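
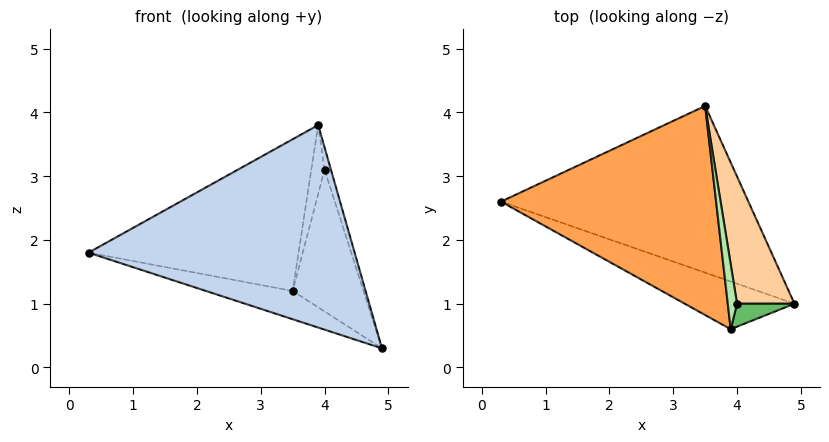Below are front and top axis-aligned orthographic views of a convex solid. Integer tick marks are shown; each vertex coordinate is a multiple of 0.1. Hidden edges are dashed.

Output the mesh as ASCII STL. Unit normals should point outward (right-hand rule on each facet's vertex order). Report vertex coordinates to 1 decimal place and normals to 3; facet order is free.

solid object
 facet normal -0.255 0.162 -0.953
  outer loop
   vertex 3.5 4.1 1.2
   vertex 4.9 1.0 0.3
   vertex 0.3 2.6 1.8
  endloop
 endfacet
 facet normal -0.382 -0.900 -0.212
  outer loop
   vertex 3.9 0.6 3.8
   vertex 0.3 2.6 1.8
   vertex 4.9 1.0 0.3
  endloop
 endfacet
 facet normal -0.123 0.583 0.803
  outer loop
   vertex 3.9 0.6 3.8
   vertex 3.5 4.1 1.2
   vertex 0.3 2.6 1.8
  endloop
 endfacet
 facet normal 0.901 0.323 0.290
  outer loop
   vertex 4.0 1.0 3.1
   vertex 4.9 1.0 0.3
   vertex 3.5 4.1 1.2
  endloop
 endfacet
 facet normal 0.913 0.285 0.293
  outer loop
   vertex 4.0 1.0 3.1
   vertex 3.9 0.6 3.8
   vertex 4.9 1.0 0.3
  endloop
 endfacet
 facet normal 0.885 0.339 0.320
  outer loop
   vertex 4.0 1.0 3.1
   vertex 3.5 4.1 1.2
   vertex 3.9 0.6 3.8
  endloop
 endfacet
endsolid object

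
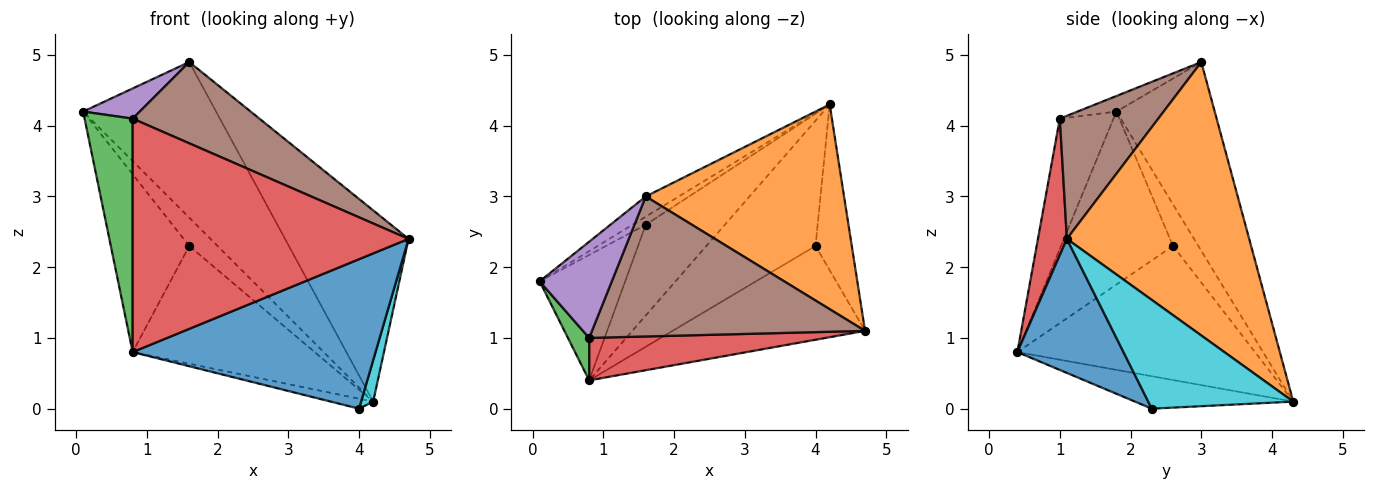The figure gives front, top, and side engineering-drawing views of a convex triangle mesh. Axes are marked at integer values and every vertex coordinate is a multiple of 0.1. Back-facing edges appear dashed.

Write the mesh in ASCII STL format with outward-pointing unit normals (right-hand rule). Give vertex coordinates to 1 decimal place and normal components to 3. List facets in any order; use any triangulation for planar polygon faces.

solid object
 facet normal -0.591 0.800 -0.104
  outer loop
   vertex 1.6 3.0 4.9
   vertex 4.2 4.3 0.1
   vertex 0.1 1.8 4.2
  endloop
 endfacet
 facet normal 0.710 0.481 0.515
  outer loop
   vertex 1.6 3.0 4.9
   vertex 4.7 1.1 2.4
   vertex 4.2 4.3 0.1
  endloop
 endfacet
 facet normal -0.740 -0.662 0.120
  outer loop
   vertex 0.8 1.0 4.1
   vertex 0.1 1.8 4.2
   vertex 0.8 0.4 0.8
  endloop
 endfacet
 facet normal 0.103 -0.979 0.178
  outer loop
   vertex 0.8 1.0 4.1
   vertex 0.8 0.4 0.8
   vertex 4.7 1.1 2.4
  endloop
 endfacet
 facet normal -0.202 -0.293 0.935
  outer loop
   vertex 0.8 1.0 4.1
   vertex 1.6 3.0 4.9
   vertex 0.1 1.8 4.2
  endloop
 endfacet
 facet normal 0.363 -0.468 0.806
  outer loop
   vertex 0.8 1.0 4.1
   vertex 4.7 1.1 2.4
   vertex 1.6 3.0 4.9
  endloop
 endfacet
 facet normal -0.653 0.728 -0.209
  outer loop
   vertex 1.6 2.6 2.3
   vertex 0.1 1.8 4.2
   vertex 4.2 4.3 0.1
  endloop
 endfacet
 facet normal -0.759 0.532 -0.375
  outer loop
   vertex 1.6 2.6 2.3
   vertex 0.8 0.4 0.8
   vertex 0.1 1.8 4.2
  endloop
 endfacet
 facet normal -0.719 0.551 -0.424
  outer loop
   vertex 1.6 2.6 2.3
   vertex 4.2 4.3 0.1
   vertex 0.8 0.4 0.8
  endloop
 endfacet
 facet normal 0.946 -0.079 -0.315
  outer loop
   vertex 4.0 2.3 0.0
   vertex 4.2 4.3 0.1
   vertex 4.7 1.1 2.4
  endloop
 endfacet
 facet normal 0.347 -0.794 -0.498
  outer loop
   vertex 4.0 2.3 0.0
   vertex 4.7 1.1 2.4
   vertex 0.8 0.4 0.8
  endloop
 endfacet
 facet normal -0.284 0.076 -0.956
  outer loop
   vertex 4.0 2.3 0.0
   vertex 0.8 0.4 0.8
   vertex 4.2 4.3 0.1
  endloop
 endfacet
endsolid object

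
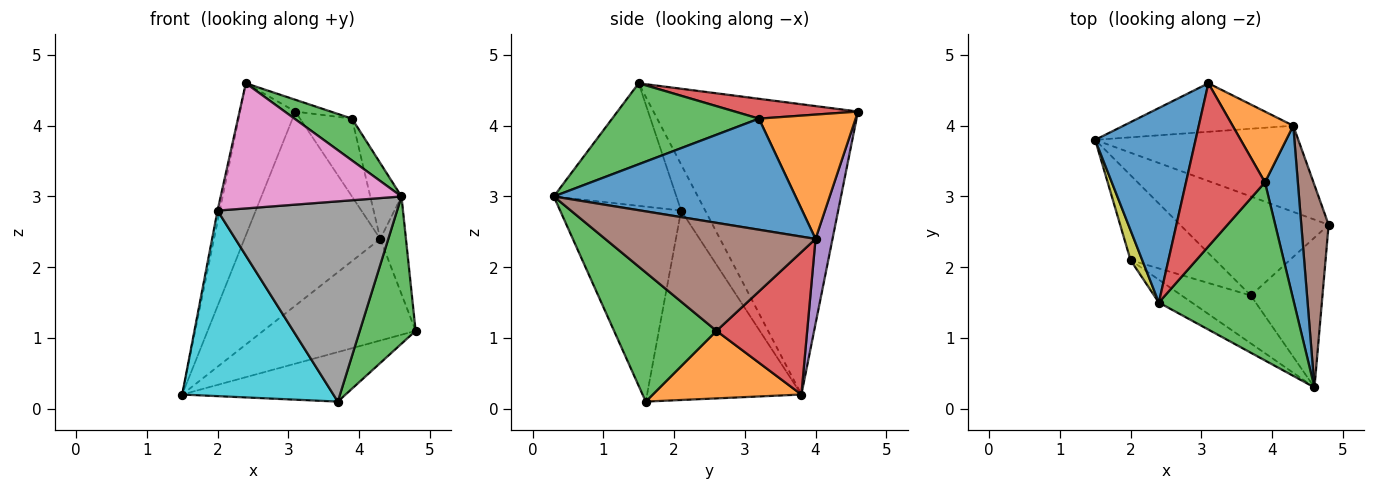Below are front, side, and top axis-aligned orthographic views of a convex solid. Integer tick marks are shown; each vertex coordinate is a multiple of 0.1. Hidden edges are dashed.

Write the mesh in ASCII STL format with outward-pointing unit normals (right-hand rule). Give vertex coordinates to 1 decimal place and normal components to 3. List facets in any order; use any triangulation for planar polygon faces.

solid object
 facet normal -0.916 0.248 0.317
  outer loop
   vertex 2.4 1.5 4.6
   vertex 3.1 4.6 4.2
   vertex 1.5 3.8 0.2
  endloop
 endfacet
 facet normal 0.377 0.414 -0.829
  outer loop
   vertex 3.7 1.6 0.1
   vertex 1.5 3.8 0.2
   vertex 4.8 2.6 1.1
  endloop
 endfacet
 facet normal 0.789 -0.430 -0.438
  outer loop
   vertex 3.7 1.6 0.1
   vertex 4.8 2.6 1.1
   vertex 4.6 0.3 3.0
  endloop
 endfacet
 facet normal 0.413 0.695 -0.589
  outer loop
   vertex 4.3 4.0 2.4
   vertex 4.8 2.6 1.1
   vertex 1.5 3.8 0.2
  endloop
 endfacet
 facet normal 0.120 0.963 -0.241
  outer loop
   vertex 4.3 4.0 2.4
   vertex 1.5 3.8 0.2
   vertex 3.1 4.6 4.2
  endloop
 endfacet
 facet normal 0.963 0.118 0.244
  outer loop
   vertex 4.3 4.0 2.4
   vertex 4.6 0.3 3.0
   vertex 4.8 2.6 1.1
  endloop
 endfacet
 facet normal -0.555 -0.818 -0.149
  outer loop
   vertex 2.0 2.1 2.8
   vertex 4.6 0.3 3.0
   vertex 2.4 1.5 4.6
  endloop
 endfacet
 facet normal -0.548 -0.813 -0.195
  outer loop
   vertex 2.0 2.1 2.8
   vertex 3.7 1.6 0.1
   vertex 4.6 0.3 3.0
  endloop
 endfacet
 facet normal -0.965 0.090 0.245
  outer loop
   vertex 2.0 2.1 2.8
   vertex 2.4 1.5 4.6
   vertex 1.5 3.8 0.2
  endloop
 endfacet
 facet normal -0.680 -0.666 -0.305
  outer loop
   vertex 2.0 2.1 2.8
   vertex 1.5 3.8 0.2
   vertex 3.7 1.6 0.1
  endloop
 endfacet
 facet normal 0.952 0.123 0.282
  outer loop
   vertex 3.9 3.2 4.1
   vertex 4.6 0.3 3.0
   vertex 4.3 4.0 2.4
  endloop
 endfacet
 facet normal 0.810 0.434 0.395
  outer loop
   vertex 3.9 3.2 4.1
   vertex 4.3 4.0 2.4
   vertex 3.1 4.6 4.2
  endloop
 endfacet
 facet normal 0.504 -0.197 0.841
  outer loop
   vertex 3.9 3.2 4.1
   vertex 2.4 1.5 4.6
   vertex 4.6 0.3 3.0
  endloop
 endfacet
 facet normal 0.243 0.070 0.967
  outer loop
   vertex 3.9 3.2 4.1
   vertex 3.1 4.6 4.2
   vertex 2.4 1.5 4.6
  endloop
 endfacet
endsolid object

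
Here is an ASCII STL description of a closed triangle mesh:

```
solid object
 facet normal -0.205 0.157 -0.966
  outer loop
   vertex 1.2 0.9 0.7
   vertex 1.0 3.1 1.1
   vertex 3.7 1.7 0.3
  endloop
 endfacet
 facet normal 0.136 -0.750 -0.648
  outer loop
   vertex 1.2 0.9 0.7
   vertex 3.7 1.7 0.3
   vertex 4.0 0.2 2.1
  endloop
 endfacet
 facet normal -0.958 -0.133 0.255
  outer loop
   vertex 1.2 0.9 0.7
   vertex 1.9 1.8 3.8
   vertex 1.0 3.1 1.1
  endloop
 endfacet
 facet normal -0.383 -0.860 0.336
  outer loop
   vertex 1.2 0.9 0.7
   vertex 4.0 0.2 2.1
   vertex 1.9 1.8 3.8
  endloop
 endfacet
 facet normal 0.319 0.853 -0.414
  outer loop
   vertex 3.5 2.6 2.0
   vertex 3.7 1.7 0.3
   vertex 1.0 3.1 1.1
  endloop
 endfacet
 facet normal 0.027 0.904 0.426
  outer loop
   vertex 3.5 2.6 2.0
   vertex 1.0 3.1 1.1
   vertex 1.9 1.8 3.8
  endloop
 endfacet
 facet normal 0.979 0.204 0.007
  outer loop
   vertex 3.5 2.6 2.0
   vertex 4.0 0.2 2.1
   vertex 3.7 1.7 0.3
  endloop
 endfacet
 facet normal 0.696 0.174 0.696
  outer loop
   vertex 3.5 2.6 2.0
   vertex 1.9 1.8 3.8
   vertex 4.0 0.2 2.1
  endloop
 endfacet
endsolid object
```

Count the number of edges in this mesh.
12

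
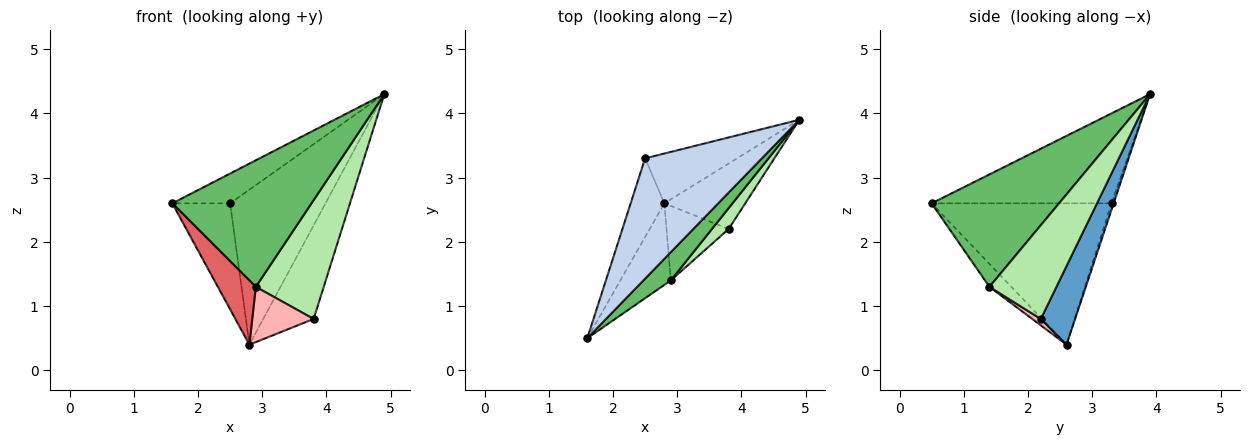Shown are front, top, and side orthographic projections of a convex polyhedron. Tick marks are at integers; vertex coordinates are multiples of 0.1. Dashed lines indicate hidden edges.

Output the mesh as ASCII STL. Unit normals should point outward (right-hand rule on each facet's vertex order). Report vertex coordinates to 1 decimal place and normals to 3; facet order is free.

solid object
 facet normal 0.487 0.716 -0.501
  outer loop
   vertex 3.8 2.2 0.8
   vertex 2.8 2.6 0.4
   vertex 4.9 3.9 4.3
  endloop
 endfacet
 facet normal -0.599 0.192 0.777
  outer loop
   vertex 2.5 3.3 2.6
   vertex 1.6 0.5 2.6
   vertex 4.9 3.9 4.3
  endloop
 endfacet
 facet normal -0.928 0.298 -0.222
  outer loop
   vertex 2.5 3.3 2.6
   vertex 2.8 2.6 0.4
   vertex 1.6 0.5 2.6
  endloop
 endfacet
 facet normal -0.021 0.952 -0.306
  outer loop
   vertex 2.5 3.3 2.6
   vertex 4.9 3.9 4.3
   vertex 2.8 2.6 0.4
  endloop
 endfacet
 facet normal 0.666 -0.728 0.162
  outer loop
   vertex 2.9 1.4 1.3
   vertex 4.9 3.9 4.3
   vertex 1.6 0.5 2.6
  endloop
 endfacet
 facet normal 0.697 -0.706 0.124
  outer loop
   vertex 2.9 1.4 1.3
   vertex 3.8 2.2 0.8
   vertex 4.9 3.9 4.3
  endloop
 endfacet
 facet normal -0.336 -0.583 -0.740
  outer loop
   vertex 2.9 1.4 1.3
   vertex 1.6 0.5 2.6
   vertex 2.8 2.6 0.4
  endloop
 endfacet
 facet normal 0.083 -0.594 -0.801
  outer loop
   vertex 2.9 1.4 1.3
   vertex 2.8 2.6 0.4
   vertex 3.8 2.2 0.8
  endloop
 endfacet
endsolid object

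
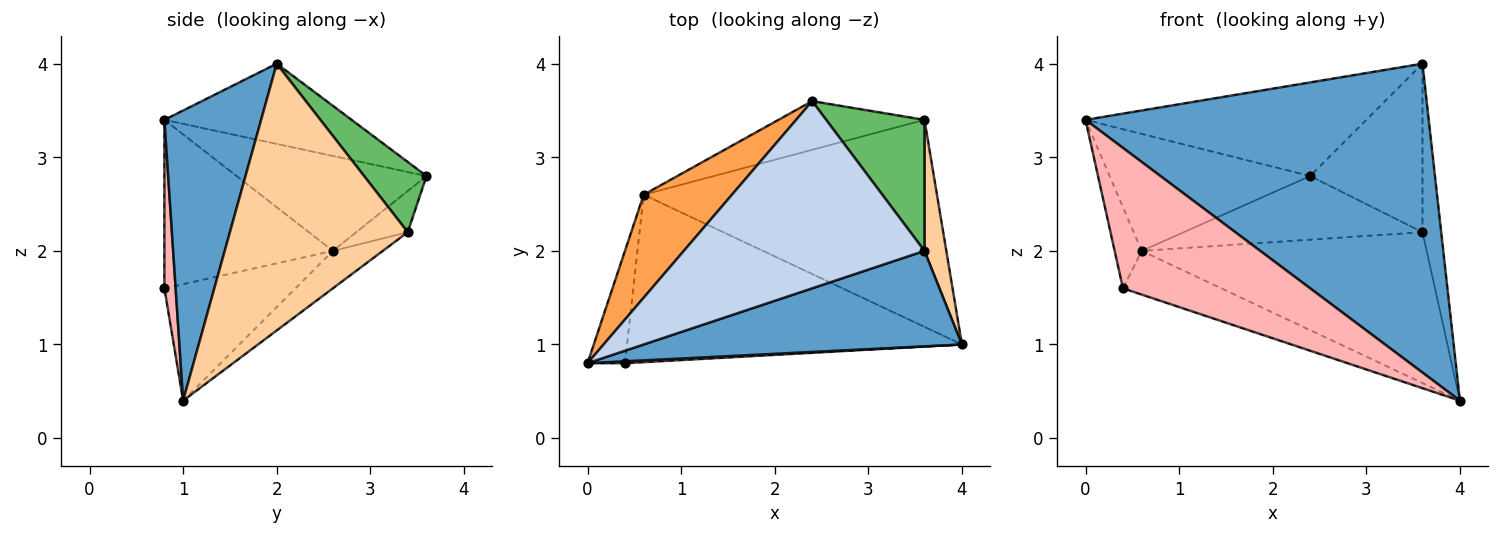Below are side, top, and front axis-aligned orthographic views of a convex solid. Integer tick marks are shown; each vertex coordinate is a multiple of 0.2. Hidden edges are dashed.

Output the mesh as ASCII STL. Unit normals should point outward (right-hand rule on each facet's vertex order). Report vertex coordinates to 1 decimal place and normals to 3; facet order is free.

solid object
 facet normal 0.260 -0.923 0.285
  outer loop
   vertex 3.6 2.0 4.0
   vertex 0.0 0.8 3.4
   vertex 4.0 1.0 0.4
  endloop
 endfacet
 facet normal -0.286 0.429 0.857
  outer loop
   vertex 3.6 2.0 4.0
   vertex 2.4 3.6 2.8
   vertex 0.0 0.8 3.4
  endloop
 endfacet
 facet normal -0.579 0.612 0.538
  outer loop
   vertex 0.6 2.6 2.0
   vertex 0.0 0.8 3.4
   vertex 2.4 3.6 2.8
  endloop
 endfacet
 facet normal 0.991 0.104 0.081
  outer loop
   vertex 3.6 3.4 2.2
   vertex 3.6 2.0 4.0
   vertex 4.0 1.0 0.4
  endloop
 endfacet
 facet normal 0.402 0.723 0.562
  outer loop
   vertex 3.6 3.4 2.2
   vertex 2.4 3.6 2.8
   vertex 3.6 2.0 4.0
  endloop
 endfacet
 facet normal -0.103 0.586 -0.804
  outer loop
   vertex 3.6 3.4 2.2
   vertex 4.0 1.0 0.4
   vertex 0.6 2.6 2.0
  endloop
 endfacet
 facet normal -0.169 0.783 -0.599
  outer loop
   vertex 3.6 3.4 2.2
   vertex 0.6 2.6 2.0
   vertex 2.4 3.6 2.8
  endloop
 endfacet
 facet normal 0.060 -0.998 0.013
  outer loop
   vertex 0.4 0.8 1.6
   vertex 4.0 1.0 0.4
   vertex 0.0 0.8 3.4
  endloop
 endfacet
 facet normal -0.964 0.155 -0.214
  outer loop
   vertex 0.4 0.8 1.6
   vertex 0.0 0.8 3.4
   vertex 0.6 2.6 2.0
  endloop
 endfacet
 facet normal -0.319 0.239 -0.917
  outer loop
   vertex 0.4 0.8 1.6
   vertex 0.6 2.6 2.0
   vertex 4.0 1.0 0.4
  endloop
 endfacet
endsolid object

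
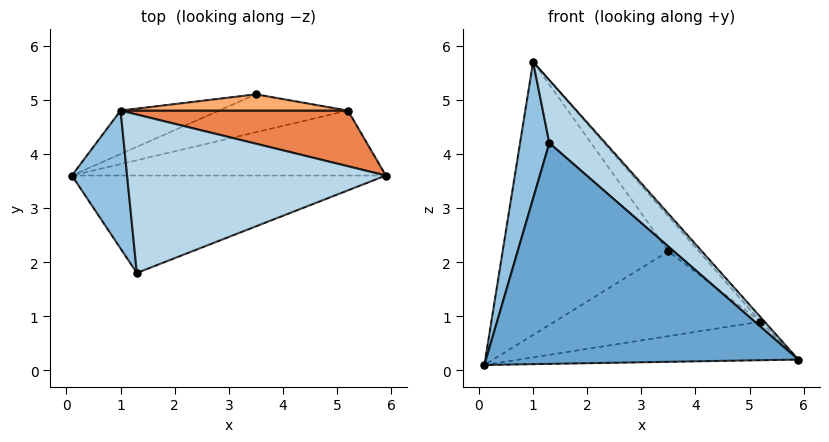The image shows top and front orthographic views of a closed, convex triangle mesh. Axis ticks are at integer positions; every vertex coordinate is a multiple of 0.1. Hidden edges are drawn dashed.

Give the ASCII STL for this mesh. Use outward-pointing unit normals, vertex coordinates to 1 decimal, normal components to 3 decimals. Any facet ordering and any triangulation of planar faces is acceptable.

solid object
 facet normal 0.007 -0.915 -0.404
  outer loop
   vertex 1.3 1.8 4.2
   vertex 0.1 3.6 0.1
   vertex 5.9 3.6 0.2
  endloop
 endfacet
 facet normal -0.961 -0.194 0.196
  outer loop
   vertex 1.0 4.8 5.7
   vertex 0.1 3.6 0.1
   vertex 1.3 1.8 4.2
  endloop
 endfacet
 facet normal 0.690 -0.267 0.673
  outer loop
   vertex 1.0 4.8 5.7
   vertex 1.3 1.8 4.2
   vertex 5.9 3.6 0.2
  endloop
 endfacet
 facet normal -0.321 0.935 -0.149
  outer loop
   vertex 3.5 5.1 2.2
   vertex 0.1 3.6 0.1
   vertex 1.0 4.8 5.7
  endloop
 endfacet
 facet normal 0.751 0.055 0.658
  outer loop
   vertex 5.2 4.8 0.9
   vertex 1.0 4.8 5.7
   vertex 5.9 3.6 0.2
  endloop
 endfacet
 facet normal 0.435 0.816 0.381
  outer loop
   vertex 5.2 4.8 0.9
   vertex 3.5 5.1 2.2
   vertex 1.0 4.8 5.7
  endloop
 endfacet
 facet normal 0.015 0.510 -0.860
  outer loop
   vertex 5.2 4.8 0.9
   vertex 5.9 3.6 0.2
   vertex 0.1 3.6 0.1
  endloop
 endfacet
 facet normal -0.149 0.903 -0.403
  outer loop
   vertex 5.2 4.8 0.9
   vertex 0.1 3.6 0.1
   vertex 3.5 5.1 2.2
  endloop
 endfacet
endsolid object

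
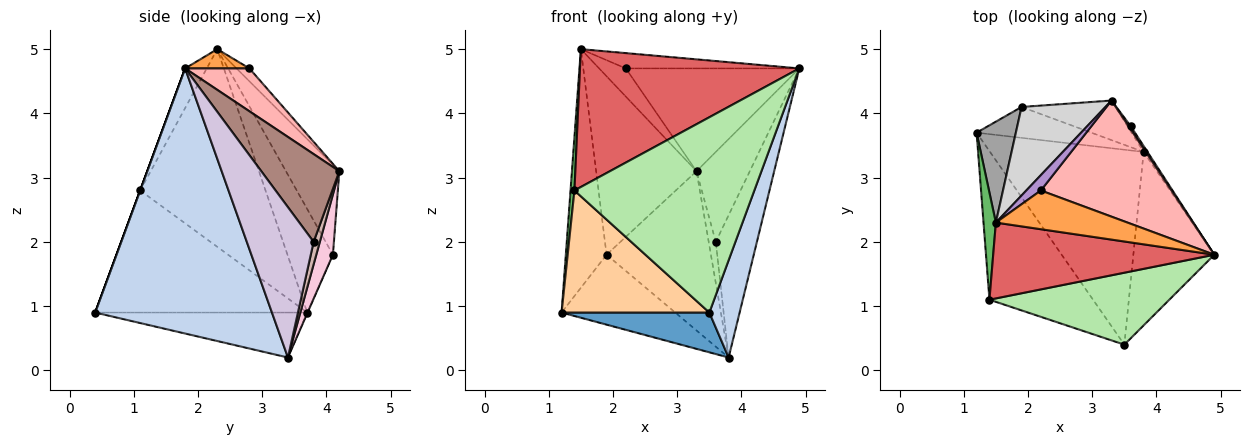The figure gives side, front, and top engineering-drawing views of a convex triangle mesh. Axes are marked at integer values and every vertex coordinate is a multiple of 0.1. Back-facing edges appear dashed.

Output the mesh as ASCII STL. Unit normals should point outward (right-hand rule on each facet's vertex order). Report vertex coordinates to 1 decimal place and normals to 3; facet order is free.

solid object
 facet normal -0.276 -0.192 -0.942
  outer loop
   vertex 3.8 3.4 0.2
   vertex 3.5 0.4 0.9
   vertex 1.2 3.7 0.9
  endloop
 endfacet
 facet normal 0.944 -0.162 -0.288
  outer loop
   vertex 3.8 3.4 0.2
   vertex 4.9 1.8 4.7
   vertex 3.5 0.4 0.9
  endloop
 endfacet
 facet normal 0.135 0.364 0.922
  outer loop
   vertex 2.2 2.8 4.7
   vertex 1.5 2.3 5.0
   vertex 4.9 1.8 4.7
  endloop
 endfacet
 facet normal -0.673 -0.469 -0.571
  outer loop
   vertex 1.4 1.1 2.8
   vertex 1.2 3.7 0.9
   vertex 3.5 0.4 0.9
  endloop
 endfacet
 facet normal -0.998 -0.031 0.062
  outer loop
   vertex 1.4 1.1 2.8
   vertex 1.5 2.3 5.0
   vertex 1.2 3.7 0.9
  endloop
 endfacet
 facet normal 0.000 -0.938 0.346
  outer loop
   vertex 1.4 1.1 2.8
   vertex 3.5 0.4 0.9
   vertex 4.9 1.8 4.7
  endloop
 endfacet
 facet normal -0.086 -0.873 0.480
  outer loop
   vertex 1.4 1.1 2.8
   vertex 4.9 1.8 4.7
   vertex 1.5 2.3 5.0
  endloop
 endfacet
 facet normal 0.238 0.644 0.727
  outer loop
   vertex 3.3 4.2 3.1
   vertex 2.2 2.8 4.7
   vertex 4.9 1.8 4.7
  endloop
 endfacet
 facet normal -0.389 0.809 0.440
  outer loop
   vertex 3.3 4.2 3.1
   vertex 1.5 2.3 5.0
   vertex 2.2 2.8 4.7
  endloop
 endfacet
 facet normal 0.851 0.524 -0.022
  outer loop
   vertex 3.6 3.8 2.0
   vertex 4.9 1.8 4.7
   vertex 3.8 3.4 0.2
  endloop
 endfacet
 facet normal 0.826 0.564 0.020
  outer loop
   vertex 3.6 3.8 2.0
   vertex 3.3 4.2 3.1
   vertex 4.9 1.8 4.7
  endloop
 endfacet
 facet normal 0.656 0.749 -0.094
  outer loop
   vertex 3.6 3.8 2.0
   vertex 3.8 3.4 0.2
   vertex 3.3 4.2 3.1
  endloop
 endfacet
 facet normal -0.003 0.915 -0.404
  outer loop
   vertex 1.9 4.1 1.8
   vertex 3.8 3.4 0.2
   vertex 1.2 3.7 0.9
  endloop
 endfacet
 facet normal 0.153 0.959 -0.238
  outer loop
   vertex 1.9 4.1 1.8
   vertex 3.3 4.2 3.1
   vertex 3.8 3.4 0.2
  endloop
 endfacet
 facet normal -0.717 0.642 0.272
  outer loop
   vertex 1.9 4.1 1.8
   vertex 1.2 3.7 0.9
   vertex 1.5 2.3 5.0
  endloop
 endfacet
 facet normal -0.430 0.809 0.401
  outer loop
   vertex 1.9 4.1 1.8
   vertex 1.5 2.3 5.0
   vertex 3.3 4.2 3.1
  endloop
 endfacet
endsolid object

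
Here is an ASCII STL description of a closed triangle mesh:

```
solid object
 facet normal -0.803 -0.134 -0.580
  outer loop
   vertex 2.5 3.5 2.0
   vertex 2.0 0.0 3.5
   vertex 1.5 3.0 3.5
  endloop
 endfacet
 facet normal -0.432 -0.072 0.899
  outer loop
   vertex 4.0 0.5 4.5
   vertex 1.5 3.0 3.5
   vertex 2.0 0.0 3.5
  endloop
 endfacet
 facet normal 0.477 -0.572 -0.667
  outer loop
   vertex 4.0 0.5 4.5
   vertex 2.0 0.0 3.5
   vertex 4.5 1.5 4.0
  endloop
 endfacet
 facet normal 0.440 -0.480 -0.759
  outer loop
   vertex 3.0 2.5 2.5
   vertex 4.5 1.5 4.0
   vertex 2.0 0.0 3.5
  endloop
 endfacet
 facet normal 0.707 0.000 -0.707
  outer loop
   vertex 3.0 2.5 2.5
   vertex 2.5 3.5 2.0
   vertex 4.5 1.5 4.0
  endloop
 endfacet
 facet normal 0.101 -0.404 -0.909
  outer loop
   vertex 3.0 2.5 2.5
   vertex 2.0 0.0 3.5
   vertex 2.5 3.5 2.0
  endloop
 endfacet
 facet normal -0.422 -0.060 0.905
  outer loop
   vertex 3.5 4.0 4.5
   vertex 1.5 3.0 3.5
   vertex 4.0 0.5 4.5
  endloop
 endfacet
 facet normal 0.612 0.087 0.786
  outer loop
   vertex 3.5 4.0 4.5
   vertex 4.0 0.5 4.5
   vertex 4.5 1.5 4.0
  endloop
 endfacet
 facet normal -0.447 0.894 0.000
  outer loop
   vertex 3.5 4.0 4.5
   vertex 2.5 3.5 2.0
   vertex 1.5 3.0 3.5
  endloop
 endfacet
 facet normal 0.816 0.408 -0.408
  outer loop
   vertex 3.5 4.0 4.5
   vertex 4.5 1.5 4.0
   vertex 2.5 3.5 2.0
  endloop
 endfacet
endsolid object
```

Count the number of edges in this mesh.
15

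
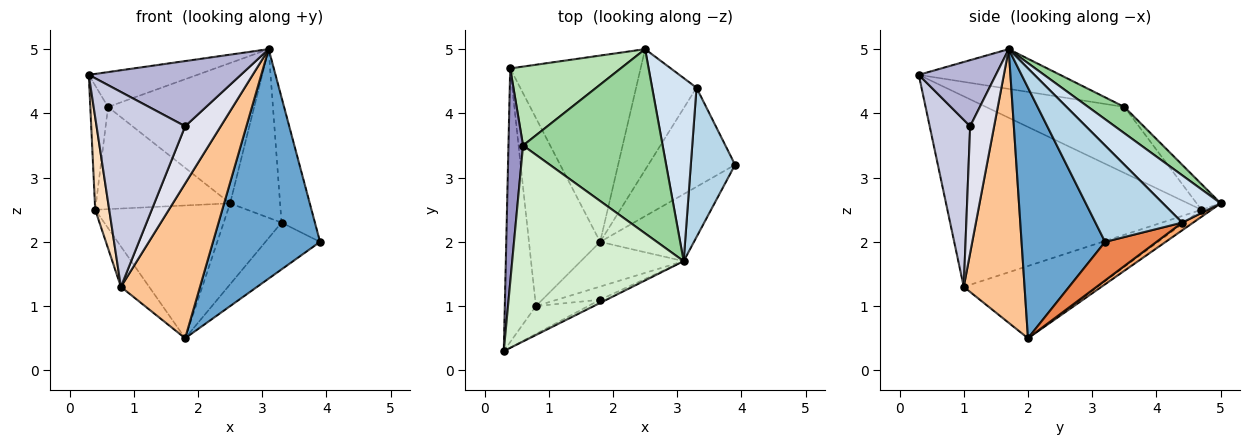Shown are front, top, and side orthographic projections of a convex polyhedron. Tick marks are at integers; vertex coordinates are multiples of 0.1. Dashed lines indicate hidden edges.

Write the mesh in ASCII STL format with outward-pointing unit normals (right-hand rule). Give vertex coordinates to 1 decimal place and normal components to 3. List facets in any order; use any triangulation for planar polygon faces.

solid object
 facet normal 0.599 -0.768 -0.224
  outer loop
   vertex 3.1 1.7 5.0
   vertex 1.8 2.0 0.5
   vertex 3.9 3.2 2.0
  endloop
 endfacet
 facet normal -0.044 0.580 -0.814
  outer loop
   vertex 0.4 4.7 2.5
   vertex 2.5 5.0 2.6
   vertex 1.8 2.0 0.5
  endloop
 endfacet
 facet normal 0.858 0.330 0.394
  outer loop
   vertex 3.3 4.4 2.3
   vertex 3.1 1.7 5.0
   vertex 3.9 3.2 2.0
  endloop
 endfacet
 facet normal 0.617 0.533 0.579
  outer loop
   vertex 3.3 4.4 2.3
   vertex 2.5 5.0 2.6
   vertex 3.1 1.7 5.0
  endloop
 endfacet
 facet normal 0.373 0.396 -0.839
  outer loop
   vertex 3.3 4.4 2.3
   vertex 3.9 3.2 2.0
   vertex 1.8 2.0 0.5
  endloop
 endfacet
 facet normal 0.105 0.554 -0.826
  outer loop
   vertex 3.3 4.4 2.3
   vertex 1.8 2.0 0.5
   vertex 2.5 5.0 2.6
  endloop
 endfacet
 facet normal 0.594 -0.773 -0.223
  outer loop
   vertex 0.8 1.0 1.3
   vertex 1.8 2.0 0.5
   vertex 3.1 1.7 5.0
  endloop
 endfacet
 facet normal -0.985 -0.054 -0.161
  outer loop
   vertex 0.8 1.0 1.3
   vertex 0.3 0.3 4.6
   vertex 0.4 4.7 2.5
  endloop
 endfacet
 facet normal -0.704 0.149 -0.694
  outer loop
   vertex 0.8 1.0 1.3
   vertex 0.4 4.7 2.5
   vertex 1.8 2.0 0.5
  endloop
 endfacet
 facet normal 0.148 0.599 0.787
  outer loop
   vertex 0.6 3.5 4.1
   vertex 3.1 1.7 5.0
   vertex 2.5 5.0 2.6
  endloop
 endfacet
 facet normal -0.141 0.784 0.605
  outer loop
   vertex 0.6 3.5 4.1
   vertex 2.5 5.0 2.6
   vertex 0.4 4.7 2.5
  endloop
 endfacet
 facet normal -0.223 0.171 0.960
  outer loop
   vertex 0.6 3.5 4.1
   vertex 0.3 0.3 4.6
   vertex 3.1 1.7 5.0
  endloop
 endfacet
 facet normal -0.969 0.124 0.214
  outer loop
   vertex 0.6 3.5 4.1
   vertex 0.4 4.7 2.5
   vertex 0.3 0.3 4.6
  endloop
 endfacet
 facet normal 0.452 -0.891 -0.044
  outer loop
   vertex 1.8 1.1 3.8
   vertex 3.1 1.7 5.0
   vertex 0.3 0.3 4.6
  endloop
 endfacet
 facet normal 0.412 -0.902 -0.129
  outer loop
   vertex 1.8 1.1 3.8
   vertex 0.3 0.3 4.6
   vertex 0.8 1.0 1.3
  endloop
 endfacet
 facet normal 0.549 -0.815 -0.187
  outer loop
   vertex 1.8 1.1 3.8
   vertex 0.8 1.0 1.3
   vertex 3.1 1.7 5.0
  endloop
 endfacet
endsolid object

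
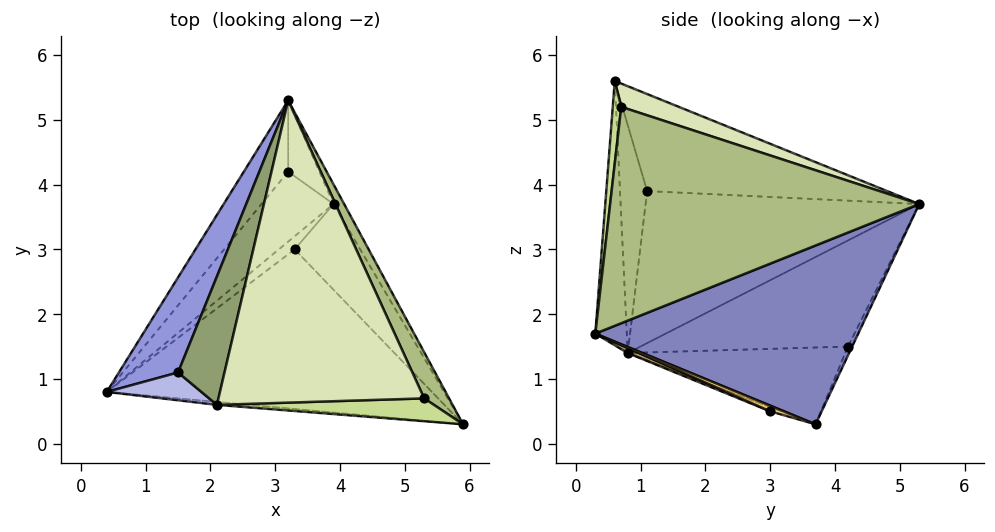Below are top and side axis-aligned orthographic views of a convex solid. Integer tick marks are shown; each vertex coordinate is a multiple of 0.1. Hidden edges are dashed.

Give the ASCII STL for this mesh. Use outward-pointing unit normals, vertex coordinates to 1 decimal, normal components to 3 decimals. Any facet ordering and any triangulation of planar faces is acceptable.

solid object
 facet normal -0.090 -0.996 -0.011
  outer loop
   vertex 2.1 0.6 5.6
   vertex 0.4 0.8 1.4
   vertex 5.9 0.3 1.7
  endloop
 endfacet
 facet normal 0.870 0.490 -0.052
  outer loop
   vertex 3.9 3.7 0.3
   vertex 3.2 5.3 3.7
   vertex 5.9 0.3 1.7
  endloop
 endfacet
 facet normal -0.867 0.367 0.337
  outer loop
   vertex 1.5 1.1 3.9
   vertex 3.2 5.3 3.7
   vertex 0.4 0.8 1.4
  endloop
 endfacet
 facet normal -0.907 0.191 0.376
  outer loop
   vertex 1.5 1.1 3.9
   vertex 0.4 0.8 1.4
   vertex 2.1 0.6 5.6
  endloop
 endfacet
 facet normal -0.842 0.360 0.403
  outer loop
   vertex 1.5 1.1 3.9
   vertex 2.1 0.6 5.6
   vertex 3.2 5.3 3.7
  endloop
 endfacet
 facet normal 0.892 0.441 0.103
  outer loop
   vertex 5.3 0.7 5.2
   vertex 5.9 0.3 1.7
   vertex 3.2 5.3 3.7
  endloop
 endfacet
 facet normal 0.046 -0.992 0.121
  outer loop
   vertex 5.3 0.7 5.2
   vertex 2.1 0.6 5.6
   vertex 5.9 0.3 1.7
  endloop
 endfacet
 facet normal 0.105 0.351 0.930
  outer loop
   vertex 5.3 0.7 5.2
   vertex 3.2 5.3 3.7
   vertex 2.1 0.6 5.6
  endloop
 endfacet
 facet normal 0.014 -0.395 -0.919
  outer loop
   vertex 3.3 3.0 0.5
   vertex 5.9 0.3 1.7
   vertex 0.4 0.8 1.4
  endloop
 endfacet
 facet normal -0.258 -0.054 -0.965
  outer loop
   vertex 3.3 3.0 0.5
   vertex 0.4 0.8 1.4
   vertex 3.9 3.7 0.3
  endloop
 endfacet
 facet normal 0.082 -0.338 -0.938
  outer loop
   vertex 3.3 3.0 0.5
   vertex 3.9 3.7 0.3
   vertex 5.9 0.3 1.7
  endloop
 endfacet
 facet normal -0.731 0.611 -0.305
  outer loop
   vertex 3.2 4.2 1.5
   vertex 0.4 0.8 1.4
   vertex 3.2 5.3 3.7
  endloop
 endfacet
 facet normal -0.620 0.527 -0.581
  outer loop
   vertex 3.2 4.2 1.5
   vertex 3.9 3.7 0.3
   vertex 0.4 0.8 1.4
  endloop
 endfacet
 facet normal -0.127 0.887 -0.444
  outer loop
   vertex 3.2 4.2 1.5
   vertex 3.2 5.3 3.7
   vertex 3.9 3.7 0.3
  endloop
 endfacet
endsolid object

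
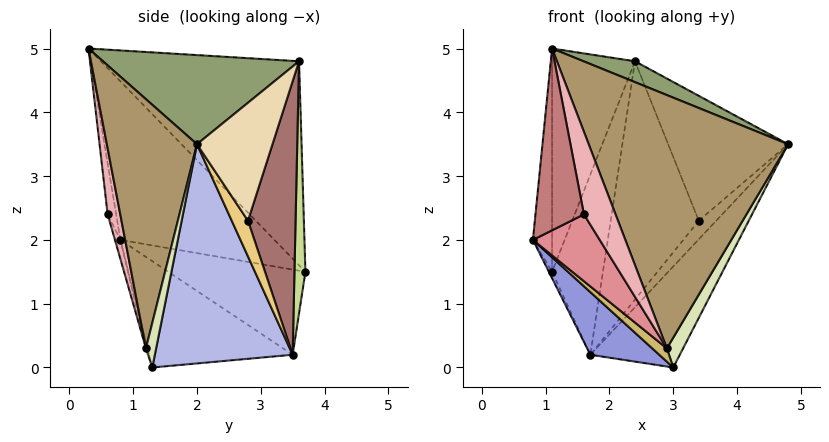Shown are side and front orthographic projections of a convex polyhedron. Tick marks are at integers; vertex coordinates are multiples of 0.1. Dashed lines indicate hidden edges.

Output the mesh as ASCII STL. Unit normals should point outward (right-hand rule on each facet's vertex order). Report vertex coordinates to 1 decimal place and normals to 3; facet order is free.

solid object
 facet normal -0.985 0.122 0.119
  outer loop
   vertex 1.1 0.3 5.0
   vertex 1.1 3.7 1.5
   vertex 0.8 0.8 2.0
  endloop
 endfacet
 facet normal -0.907 0.021 -0.422
  outer loop
   vertex 1.7 3.5 0.2
   vertex 0.8 0.8 2.0
   vertex 1.1 3.7 1.5
  endloop
 endfacet
 facet normal -0.606 -0.291 -0.740
  outer loop
   vertex 1.7 3.5 0.2
   vertex 3.0 1.3 0.0
   vertex 0.8 0.8 2.0
  endloop
 endfacet
 facet normal 0.738 0.479 -0.475
  outer loop
   vertex 1.7 3.5 0.2
   vertex 4.8 2.0 3.5
   vertex 3.0 1.3 0.0
  endloop
 endfacet
 facet normal 0.416 -0.109 0.903
  outer loop
   vertex 2.4 3.6 4.8
   vertex 1.1 0.3 5.0
   vertex 4.8 2.0 3.5
  endloop
 endfacet
 facet normal -0.864 0.362 0.351
  outer loop
   vertex 2.4 3.6 4.8
   vertex 1.1 3.7 1.5
   vertex 1.1 0.3 5.0
  endloop
 endfacet
 facet normal 0.210 0.976 -0.053
  outer loop
   vertex 2.4 3.6 4.8
   vertex 1.7 3.5 0.2
   vertex 1.1 3.7 1.5
  endloop
 endfacet
 facet normal 0.530 -0.842 -0.104
  outer loop
   vertex 2.9 1.2 0.3
   vertex 3.0 1.3 0.0
   vertex 4.8 2.0 3.5
  endloop
 endfacet
 facet normal 0.412 -0.911 -0.017
  outer loop
   vertex 2.9 1.2 0.3
   vertex 4.8 2.0 3.5
   vertex 1.1 0.3 5.0
  endloop
 endfacet
 facet normal -0.101 -0.933 -0.345
  outer loop
   vertex 2.9 1.2 0.3
   vertex 0.8 0.8 2.0
   vertex 3.0 1.3 0.0
  endloop
 endfacet
 facet normal 0.652 0.699 -0.295
  outer loop
   vertex 3.4 2.8 2.3
   vertex 4.8 2.0 3.5
   vertex 1.7 3.5 0.2
  endloop
 endfacet
 facet normal 0.532 0.845 -0.058
  outer loop
   vertex 3.4 2.8 2.3
   vertex 2.4 3.6 4.8
   vertex 4.8 2.0 3.5
  endloop
 endfacet
 facet normal 0.473 0.876 -0.091
  outer loop
   vertex 3.4 2.8 2.3
   vertex 1.7 3.5 0.2
   vertex 2.4 3.6 4.8
  endloop
 endfacet
 facet normal -0.171 -0.975 -0.145
  outer loop
   vertex 1.6 0.6 2.4
   vertex 1.1 0.3 5.0
   vertex 0.8 0.8 2.0
  endloop
 endfacet
 facet normal -0.077 -0.945 -0.318
  outer loop
   vertex 1.6 0.6 2.4
   vertex 0.8 0.8 2.0
   vertex 2.9 1.2 0.3
  endloop
 endfacet
 facet normal 0.370 -0.928 -0.036
  outer loop
   vertex 1.6 0.6 2.4
   vertex 2.9 1.2 0.3
   vertex 1.1 0.3 5.0
  endloop
 endfacet
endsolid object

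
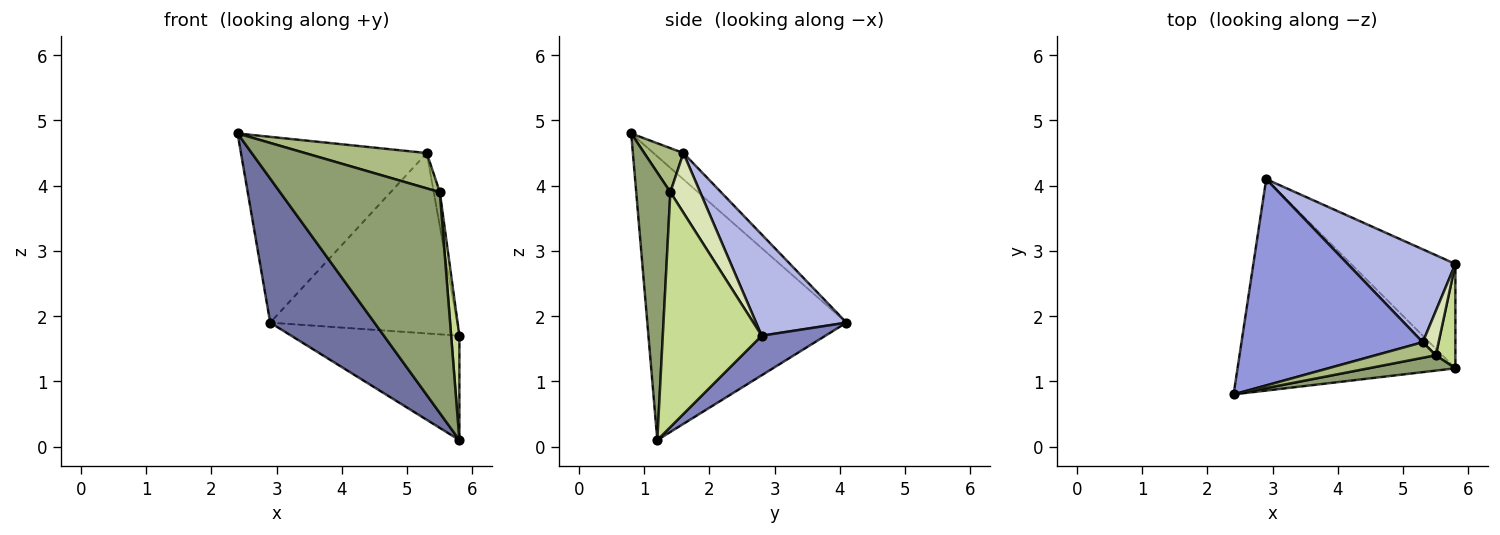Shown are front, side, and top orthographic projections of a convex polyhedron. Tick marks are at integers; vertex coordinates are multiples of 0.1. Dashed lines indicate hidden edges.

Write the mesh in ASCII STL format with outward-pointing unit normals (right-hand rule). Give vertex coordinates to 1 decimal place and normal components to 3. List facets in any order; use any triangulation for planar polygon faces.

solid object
 facet normal -0.733 -0.383 -0.563
  outer loop
   vertex 5.8 1.2 0.1
   vertex 2.4 0.8 4.8
   vertex 2.9 4.1 1.9
  endloop
 endfacet
 facet normal 0.259 0.683 -0.683
  outer loop
   vertex 5.8 1.2 0.1
   vertex 2.9 4.1 1.9
   vertex 5.8 2.8 1.7
  endloop
 endfacet
 facet normal -0.107 0.665 0.739
  outer loop
   vertex 5.3 1.6 4.5
   vertex 2.9 4.1 1.9
   vertex 2.4 0.8 4.8
  endloop
 endfacet
 facet normal 0.395 0.817 0.421
  outer loop
   vertex 5.3 1.6 4.5
   vertex 5.8 2.8 1.7
   vertex 2.9 4.1 1.9
  endloop
 endfacet
 facet normal 0.209 -0.976 0.068
  outer loop
   vertex 5.5 1.4 3.9
   vertex 2.4 0.8 4.8
   vertex 5.8 1.2 0.1
  endloop
 endfacet
 facet normal 0.282 -0.878 0.387
  outer loop
   vertex 5.5 1.4 3.9
   vertex 5.3 1.6 4.5
   vertex 2.4 0.8 4.8
  endloop
 endfacet
 facet normal 0.993 -0.083 0.083
  outer loop
   vertex 5.5 1.4 3.9
   vertex 5.8 1.2 0.1
   vertex 5.8 2.8 1.7
  endloop
 endfacet
 facet normal 0.948 0.193 0.252
  outer loop
   vertex 5.5 1.4 3.9
   vertex 5.8 2.8 1.7
   vertex 5.3 1.6 4.5
  endloop
 endfacet
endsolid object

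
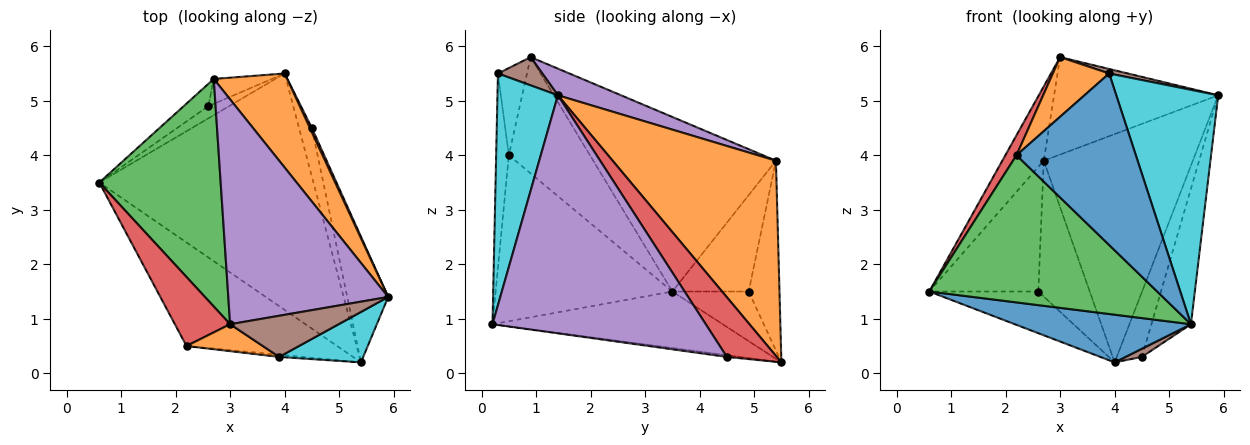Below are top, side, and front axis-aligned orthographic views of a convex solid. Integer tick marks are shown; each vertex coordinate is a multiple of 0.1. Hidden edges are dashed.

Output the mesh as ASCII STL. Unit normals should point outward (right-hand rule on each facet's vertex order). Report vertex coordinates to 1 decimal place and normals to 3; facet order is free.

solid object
 facet normal -0.250 -0.191 -0.949
  outer loop
   vertex 5.4 0.2 0.9
   vertex 0.6 3.5 1.5
   vertex 4.0 5.5 0.2
  endloop
 endfacet
 facet normal 0.712 0.650 0.268
  outer loop
   vertex 2.7 5.4 3.9
   vertex 5.9 1.4 5.1
   vertex 4.0 5.5 0.2
  endloop
 endfacet
 facet normal -0.536 -0.691 -0.486
  outer loop
   vertex 2.2 0.5 4.0
   vertex 0.6 3.5 1.5
   vertex 5.4 0.2 0.9
  endloop
 endfacet
 facet normal 0.893 0.449 0.030
  outer loop
   vertex 4.5 4.5 0.3
   vertex 4.0 5.5 0.2
   vertex 5.9 1.4 5.1
  endloop
 endfacet
 facet normal 0.969 0.180 -0.167
  outer loop
   vertex 4.5 4.5 0.3
   vertex 5.9 1.4 5.1
   vertex 5.4 0.2 0.9
  endloop
 endfacet
 facet normal -0.133 -0.164 -0.977
  outer loop
   vertex 4.5 4.5 0.3
   vertex 5.4 0.2 0.9
   vertex 4.0 5.5 0.2
  endloop
 endfacet
 facet normal -0.558 0.797 -0.233
  outer loop
   vertex 2.6 4.9 1.5
   vertex 4.0 5.5 0.2
   vertex 0.6 3.5 1.5
  endloop
 endfacet
 facet normal -0.567 0.811 -0.145
  outer loop
   vertex 2.6 4.9 1.5
   vertex 0.6 3.5 1.5
   vertex 2.7 5.4 3.9
  endloop
 endfacet
 facet normal -0.508 0.848 -0.155
  outer loop
   vertex 2.6 4.9 1.5
   vertex 2.7 5.4 3.9
   vertex 4.0 5.5 0.2
  endloop
 endfacet
 facet normal 0.502 -0.846 0.182
  outer loop
   vertex 3.9 0.3 5.5
   vertex 5.4 0.2 0.9
   vertex 5.9 1.4 5.1
  endloop
 endfacet
 facet normal -0.106 -0.994 -0.013
  outer loop
   vertex 3.9 0.3 5.5
   vertex 2.2 0.5 4.0
   vertex 5.4 0.2 0.9
  endloop
 endfacet
 facet normal -0.426 -0.825 0.372
  outer loop
   vertex 3.0 0.9 5.8
   vertex 2.2 0.5 4.0
   vertex 3.9 0.3 5.5
  endloop
 endfacet
 facet normal -0.807 0.183 0.561
  outer loop
   vertex 3.0 0.9 5.8
   vertex 2.7 5.4 3.9
   vertex 0.6 3.5 1.5
  endloop
 endfacet
 facet normal -0.896 -0.123 0.426
  outer loop
   vertex 3.0 0.9 5.8
   vertex 0.6 3.5 1.5
   vertex 2.2 0.5 4.0
  endloop
 endfacet
 facet normal 0.151 0.393 0.907
  outer loop
   vertex 3.0 0.9 5.8
   vertex 5.9 1.4 5.1
   vertex 2.7 5.4 3.9
  endloop
 endfacet
 facet normal 0.250 -0.105 0.962
  outer loop
   vertex 3.0 0.9 5.8
   vertex 3.9 0.3 5.5
   vertex 5.9 1.4 5.1
  endloop
 endfacet
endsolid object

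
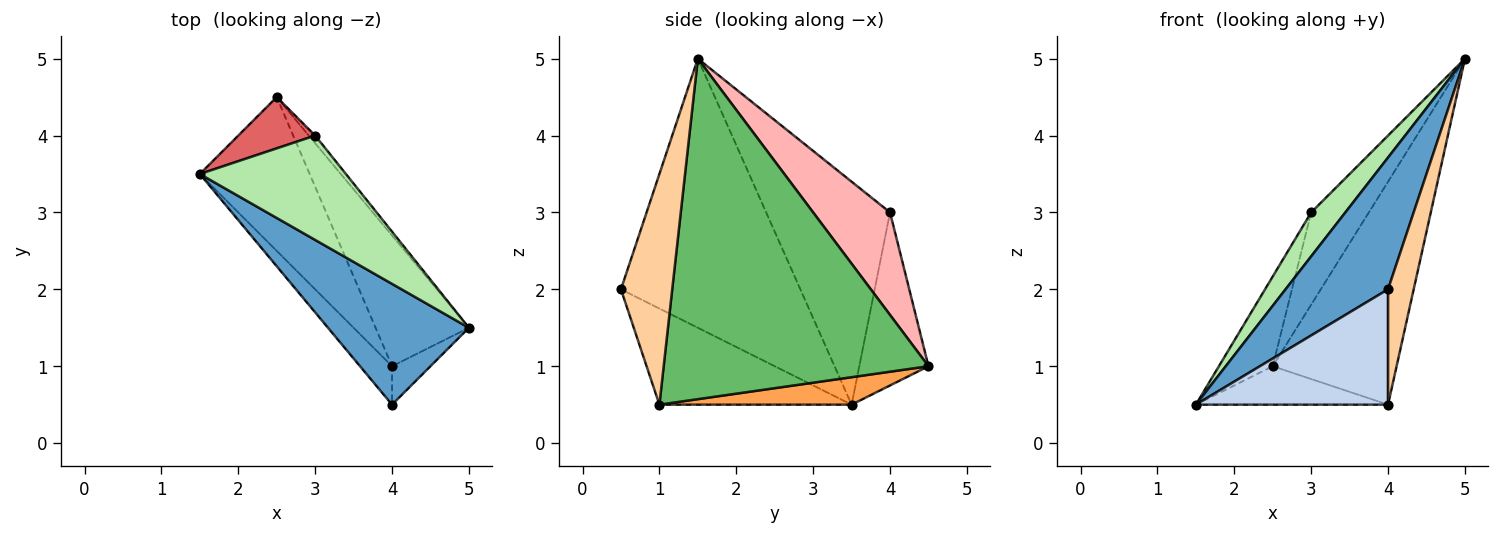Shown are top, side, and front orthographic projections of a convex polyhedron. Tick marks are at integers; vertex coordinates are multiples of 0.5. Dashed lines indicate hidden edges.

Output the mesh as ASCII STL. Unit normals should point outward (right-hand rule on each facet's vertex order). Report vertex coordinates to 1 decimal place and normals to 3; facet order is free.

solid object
 facet normal -0.790 -0.452 0.414
  outer loop
   vertex 4.0 0.5 2.0
   vertex 5.0 1.5 5.0
   vertex 1.5 3.5 0.5
  endloop
 endfacet
 facet normal -0.688 -0.688 -0.229
  outer loop
   vertex 4.0 1.0 0.5
   vertex 4.0 0.5 2.0
   vertex 1.5 3.5 0.5
  endloop
 endfacet
 facet normal 0.236 0.236 -0.943
  outer loop
   vertex 4.0 1.0 0.5
   vertex 1.5 3.5 0.5
   vertex 2.5 4.5 1.0
  endloop
 endfacet
 facet normal 0.885 -0.442 -0.147
  outer loop
   vertex 4.0 1.0 0.5
   vertex 5.0 1.5 5.0
   vertex 4.0 0.5 2.0
  endloop
 endfacet
 facet normal 0.879 0.411 -0.241
  outer loop
   vertex 4.0 1.0 0.5
   vertex 2.5 4.5 1.0
   vertex 5.0 1.5 5.0
  endloop
 endfacet
 facet normal -0.815 -0.225 0.534
  outer loop
   vertex 3.0 4.0 3.0
   vertex 1.5 3.5 0.5
   vertex 5.0 1.5 5.0
  endloop
 endfacet
 facet normal -0.745 0.579 0.331
  outer loop
   vertex 3.0 4.0 3.0
   vertex 2.5 4.5 1.0
   vertex 1.5 3.5 0.5
  endloop
 endfacet
 facet normal 0.799 0.599 -0.050
  outer loop
   vertex 3.0 4.0 3.0
   vertex 5.0 1.5 5.0
   vertex 2.5 4.5 1.0
  endloop
 endfacet
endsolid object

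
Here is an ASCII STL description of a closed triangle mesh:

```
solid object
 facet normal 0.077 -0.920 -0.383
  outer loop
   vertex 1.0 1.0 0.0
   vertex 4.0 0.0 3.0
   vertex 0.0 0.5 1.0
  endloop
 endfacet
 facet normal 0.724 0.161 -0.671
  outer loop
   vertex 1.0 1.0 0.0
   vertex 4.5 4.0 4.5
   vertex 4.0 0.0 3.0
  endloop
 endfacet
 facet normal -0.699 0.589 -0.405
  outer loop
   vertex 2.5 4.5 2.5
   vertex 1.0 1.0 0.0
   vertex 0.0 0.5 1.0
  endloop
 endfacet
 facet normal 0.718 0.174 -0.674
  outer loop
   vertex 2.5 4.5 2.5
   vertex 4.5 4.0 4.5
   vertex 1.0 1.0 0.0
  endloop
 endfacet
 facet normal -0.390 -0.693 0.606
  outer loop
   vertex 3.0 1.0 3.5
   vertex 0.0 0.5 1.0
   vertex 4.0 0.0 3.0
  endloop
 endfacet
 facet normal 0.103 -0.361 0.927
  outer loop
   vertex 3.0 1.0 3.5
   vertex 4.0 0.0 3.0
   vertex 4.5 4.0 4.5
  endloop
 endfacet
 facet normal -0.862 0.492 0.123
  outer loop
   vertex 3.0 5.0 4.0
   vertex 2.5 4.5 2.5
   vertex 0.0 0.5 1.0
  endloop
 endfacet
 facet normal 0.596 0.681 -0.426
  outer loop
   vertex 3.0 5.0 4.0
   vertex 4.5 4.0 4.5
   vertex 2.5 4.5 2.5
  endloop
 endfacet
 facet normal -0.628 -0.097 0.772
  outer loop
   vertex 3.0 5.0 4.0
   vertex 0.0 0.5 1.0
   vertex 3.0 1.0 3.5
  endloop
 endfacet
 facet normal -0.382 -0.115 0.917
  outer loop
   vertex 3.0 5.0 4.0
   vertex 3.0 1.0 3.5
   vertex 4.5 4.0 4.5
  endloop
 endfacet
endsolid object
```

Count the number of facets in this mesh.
10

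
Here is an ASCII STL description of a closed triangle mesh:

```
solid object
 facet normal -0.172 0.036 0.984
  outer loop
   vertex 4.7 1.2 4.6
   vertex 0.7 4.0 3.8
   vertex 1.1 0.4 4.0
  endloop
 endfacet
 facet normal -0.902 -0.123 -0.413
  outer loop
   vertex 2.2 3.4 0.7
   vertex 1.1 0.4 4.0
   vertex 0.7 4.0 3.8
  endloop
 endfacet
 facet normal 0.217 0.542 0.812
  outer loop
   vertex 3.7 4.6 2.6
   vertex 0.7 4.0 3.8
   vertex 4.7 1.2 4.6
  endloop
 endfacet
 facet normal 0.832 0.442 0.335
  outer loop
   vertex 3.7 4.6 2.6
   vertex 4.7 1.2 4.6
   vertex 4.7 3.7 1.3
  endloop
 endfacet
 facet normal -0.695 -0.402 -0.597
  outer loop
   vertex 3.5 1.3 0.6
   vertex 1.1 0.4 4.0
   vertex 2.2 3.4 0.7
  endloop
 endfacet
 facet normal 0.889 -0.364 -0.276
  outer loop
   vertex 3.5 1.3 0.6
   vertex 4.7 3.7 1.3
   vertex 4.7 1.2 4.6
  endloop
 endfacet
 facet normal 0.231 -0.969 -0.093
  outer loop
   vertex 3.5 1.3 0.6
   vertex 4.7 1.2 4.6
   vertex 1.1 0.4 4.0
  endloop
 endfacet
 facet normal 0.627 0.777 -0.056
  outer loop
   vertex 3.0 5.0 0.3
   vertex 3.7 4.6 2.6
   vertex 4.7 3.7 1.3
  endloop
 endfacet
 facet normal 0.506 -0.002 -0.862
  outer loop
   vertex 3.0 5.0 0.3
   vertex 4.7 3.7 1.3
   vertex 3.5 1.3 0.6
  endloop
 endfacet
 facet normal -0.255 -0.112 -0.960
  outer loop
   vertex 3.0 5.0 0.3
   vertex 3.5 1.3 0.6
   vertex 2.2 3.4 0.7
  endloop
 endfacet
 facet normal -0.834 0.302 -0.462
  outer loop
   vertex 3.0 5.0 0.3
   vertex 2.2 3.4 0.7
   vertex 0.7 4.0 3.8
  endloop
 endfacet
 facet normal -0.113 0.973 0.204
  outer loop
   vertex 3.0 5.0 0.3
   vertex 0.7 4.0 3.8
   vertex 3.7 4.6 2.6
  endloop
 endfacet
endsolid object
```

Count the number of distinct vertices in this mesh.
8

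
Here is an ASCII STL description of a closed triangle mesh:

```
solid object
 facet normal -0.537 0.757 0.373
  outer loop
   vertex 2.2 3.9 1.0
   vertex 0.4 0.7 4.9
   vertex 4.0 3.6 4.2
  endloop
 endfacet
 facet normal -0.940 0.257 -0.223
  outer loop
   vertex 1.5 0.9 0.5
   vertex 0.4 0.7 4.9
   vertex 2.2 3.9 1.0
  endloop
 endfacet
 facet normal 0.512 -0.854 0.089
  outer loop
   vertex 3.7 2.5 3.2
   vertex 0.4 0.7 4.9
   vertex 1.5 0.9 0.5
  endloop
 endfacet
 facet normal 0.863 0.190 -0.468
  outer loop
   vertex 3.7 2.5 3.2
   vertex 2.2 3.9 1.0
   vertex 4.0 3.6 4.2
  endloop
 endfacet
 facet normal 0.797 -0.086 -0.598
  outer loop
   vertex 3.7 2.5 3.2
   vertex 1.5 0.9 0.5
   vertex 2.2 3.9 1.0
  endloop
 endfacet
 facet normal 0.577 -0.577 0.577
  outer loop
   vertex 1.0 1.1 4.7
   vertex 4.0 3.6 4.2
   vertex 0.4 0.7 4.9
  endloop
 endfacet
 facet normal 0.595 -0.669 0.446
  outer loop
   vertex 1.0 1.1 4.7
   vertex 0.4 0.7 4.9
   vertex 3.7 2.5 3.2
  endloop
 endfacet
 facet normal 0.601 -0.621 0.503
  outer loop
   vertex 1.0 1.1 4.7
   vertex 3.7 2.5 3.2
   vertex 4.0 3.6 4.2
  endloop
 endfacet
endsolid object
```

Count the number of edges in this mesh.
12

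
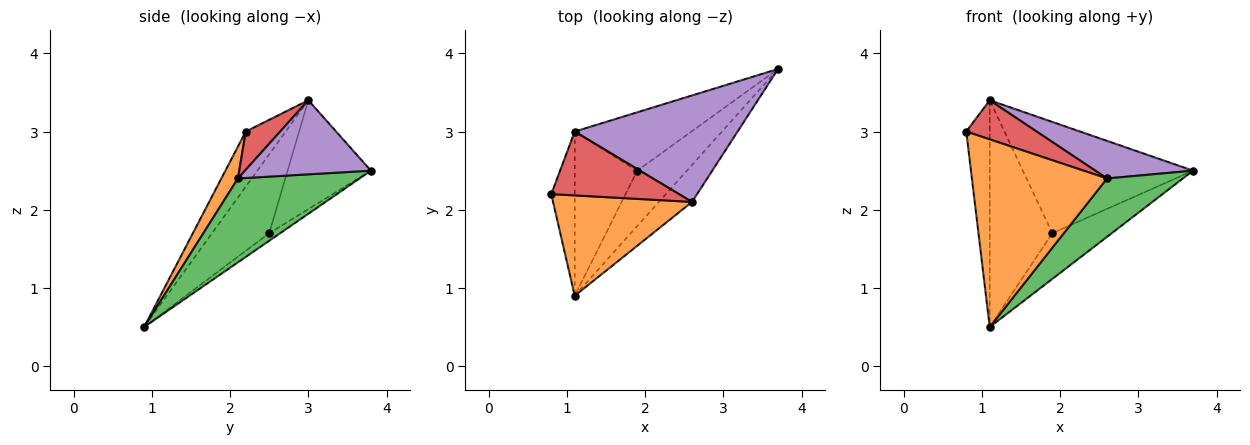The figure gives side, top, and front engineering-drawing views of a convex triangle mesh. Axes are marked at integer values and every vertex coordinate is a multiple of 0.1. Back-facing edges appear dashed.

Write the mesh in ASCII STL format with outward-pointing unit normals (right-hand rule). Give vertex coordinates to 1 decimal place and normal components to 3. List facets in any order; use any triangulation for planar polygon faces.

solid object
 facet normal -0.809 0.476 -0.345
  outer loop
   vertex 1.1 3.0 3.4
   vertex 1.1 0.9 0.5
   vertex 0.8 2.2 3.0
  endloop
 endfacet
 facet normal 0.108 -0.877 0.469
  outer loop
   vertex 2.6 2.1 2.4
   vertex 0.8 2.2 3.0
   vertex 1.1 0.9 0.5
  endloop
 endfacet
 facet normal 0.804 -0.502 -0.318
  outer loop
   vertex 2.6 2.1 2.4
   vertex 1.1 0.9 0.5
   vertex 3.7 3.8 2.5
  endloop
 endfacet
 facet normal 0.247 -0.506 0.826
  outer loop
   vertex 2.6 2.1 2.4
   vertex 1.1 3.0 3.4
   vertex 0.8 2.2 3.0
  endloop
 endfacet
 facet normal 0.394 -0.306 0.867
  outer loop
   vertex 2.6 2.1 2.4
   vertex 3.7 3.8 2.5
   vertex 1.1 3.0 3.4
  endloop
 endfacet
 facet normal -0.117 0.633 -0.766
  outer loop
   vertex 1.9 2.5 1.7
   vertex 3.7 3.8 2.5
   vertex 1.1 0.9 0.5
  endloop
 endfacet
 facet normal -0.398 0.813 -0.426
  outer loop
   vertex 1.9 2.5 1.7
   vertex 1.1 3.0 3.4
   vertex 3.7 3.8 2.5
  endloop
 endfacet
 facet normal -0.595 0.651 -0.471
  outer loop
   vertex 1.9 2.5 1.7
   vertex 1.1 0.9 0.5
   vertex 1.1 3.0 3.4
  endloop
 endfacet
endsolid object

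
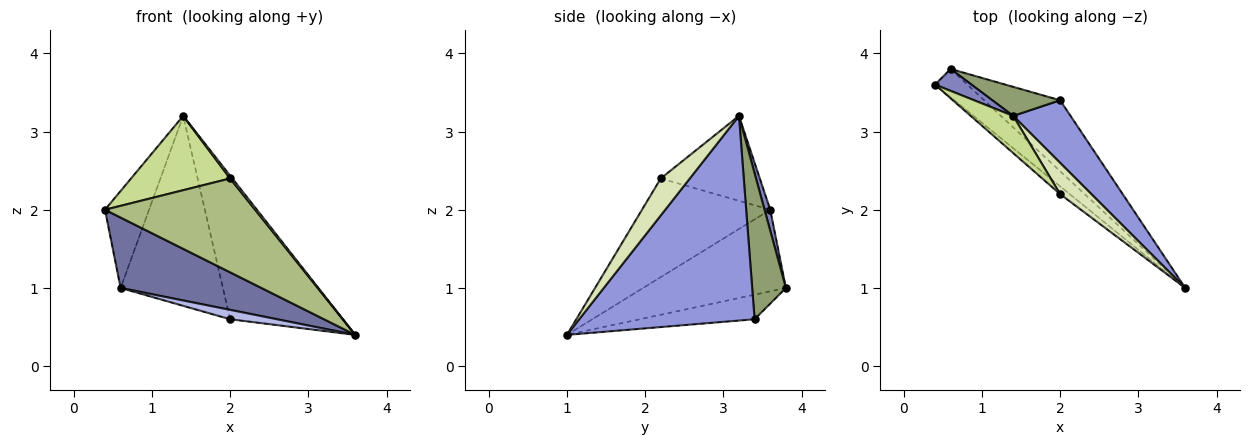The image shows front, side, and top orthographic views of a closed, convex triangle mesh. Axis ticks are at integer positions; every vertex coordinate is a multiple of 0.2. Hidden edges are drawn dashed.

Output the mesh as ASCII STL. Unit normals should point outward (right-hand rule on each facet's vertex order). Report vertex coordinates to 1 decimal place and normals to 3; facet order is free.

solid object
 facet normal -0.685 -0.676 -0.272
  outer loop
   vertex 0.6 3.8 1.0
   vertex 3.6 1.0 0.4
   vertex 0.4 3.6 2.0
  endloop
 endfacet
 facet normal 0.125 0.968 0.219
  outer loop
   vertex 0.6 3.8 1.0
   vertex 0.4 3.6 2.0
   vertex 1.4 3.2 3.2
  endloop
 endfacet
 facet normal 0.819 0.527 0.229
  outer loop
   vertex 2.0 3.4 0.6
   vertex 1.4 3.2 3.2
   vertex 3.6 1.0 0.4
  endloop
 endfacet
 facet normal -0.305 -0.125 -0.944
  outer loop
   vertex 2.0 3.4 0.6
   vertex 3.6 1.0 0.4
   vertex 0.6 3.8 1.0
  endloop
 endfacet
 facet normal 0.310 0.940 0.144
  outer loop
   vertex 2.0 3.4 0.6
   vertex 0.6 3.8 1.0
   vertex 1.4 3.2 3.2
  endloop
 endfacet
 facet normal -0.648 -0.759 -0.063
  outer loop
   vertex 2.0 2.2 2.4
   vertex 0.4 3.6 2.0
   vertex 3.6 1.0 0.4
  endloop
 endfacet
 facet normal -0.667 -0.667 0.333
  outer loop
   vertex 2.0 2.2 2.4
   vertex 1.4 3.2 3.2
   vertex 0.4 3.6 2.0
  endloop
 endfacet
 facet normal 0.762 -0.059 0.645
  outer loop
   vertex 2.0 2.2 2.4
   vertex 3.6 1.0 0.4
   vertex 1.4 3.2 3.2
  endloop
 endfacet
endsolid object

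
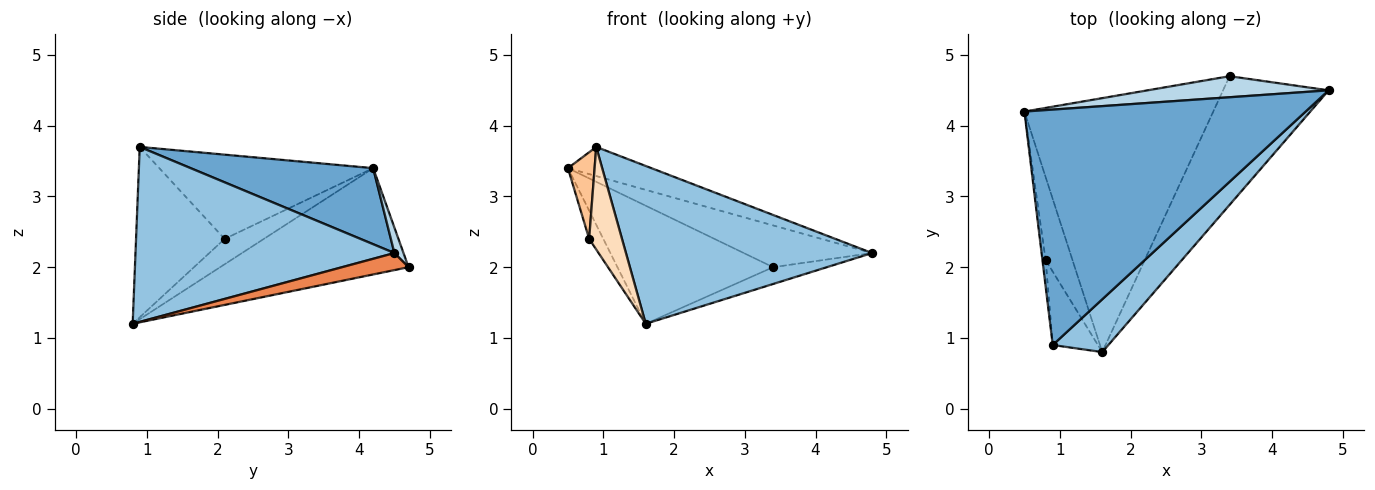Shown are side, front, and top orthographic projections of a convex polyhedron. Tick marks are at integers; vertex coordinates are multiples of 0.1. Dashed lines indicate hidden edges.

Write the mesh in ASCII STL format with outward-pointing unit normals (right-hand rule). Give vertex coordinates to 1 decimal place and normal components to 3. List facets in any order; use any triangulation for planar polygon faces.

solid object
 facet normal 0.259 0.119 0.959
  outer loop
   vertex 0.9 0.9 3.7
   vertex 4.8 4.5 2.2
   vertex 0.5 4.2 3.4
  endloop
 endfacet
 facet normal 0.706 -0.671 0.225
  outer loop
   vertex 0.9 0.9 3.7
   vertex 1.6 0.8 1.2
   vertex 4.8 4.5 2.2
  endloop
 endfacet
 facet normal 0.063 0.891 0.449
  outer loop
   vertex 3.4 4.7 2.0
   vertex 0.5 4.2 3.4
   vertex 4.8 4.5 2.2
  endloop
 endfacet
 facet normal -0.455 0.376 -0.808
  outer loop
   vertex 3.4 4.7 2.0
   vertex 1.6 0.8 1.2
   vertex 0.5 4.2 3.4
  endloop
 endfacet
 facet normal 0.158 0.128 -0.979
  outer loop
   vertex 3.4 4.7 2.0
   vertex 4.8 4.5 2.2
   vertex 1.6 0.8 1.2
  endloop
 endfacet
 facet normal -0.667 0.241 -0.705
  outer loop
   vertex 0.8 2.1 2.4
   vertex 0.5 4.2 3.4
   vertex 1.6 0.8 1.2
  endloop
 endfacet
 facet normal -0.992 -0.124 -0.038
  outer loop
   vertex 0.8 2.1 2.4
   vertex 0.9 0.9 3.7
   vertex 0.5 4.2 3.4
  endloop
 endfacet
 facet normal -0.910 -0.337 -0.241
  outer loop
   vertex 0.8 2.1 2.4
   vertex 1.6 0.8 1.2
   vertex 0.9 0.9 3.7
  endloop
 endfacet
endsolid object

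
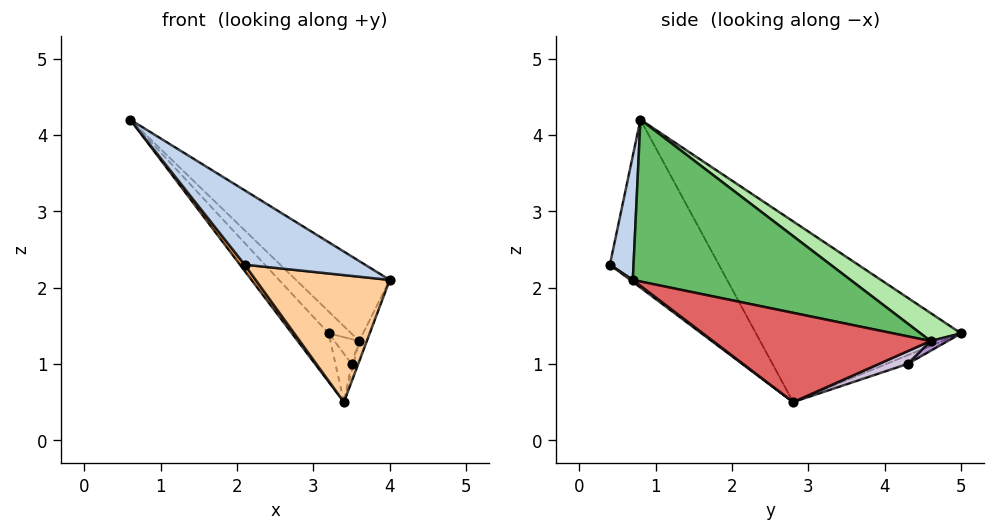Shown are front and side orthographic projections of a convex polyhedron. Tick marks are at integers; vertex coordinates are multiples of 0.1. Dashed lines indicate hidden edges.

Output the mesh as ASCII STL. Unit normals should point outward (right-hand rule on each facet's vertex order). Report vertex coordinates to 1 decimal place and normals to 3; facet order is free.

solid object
 facet normal -0.825 0.148 -0.545
  outer loop
   vertex 3.4 2.8 0.5
   vertex 0.6 0.8 4.2
   vertex 3.2 5.0 1.4
  endloop
 endfacet
 facet normal 0.181 -0.924 0.338
  outer loop
   vertex 2.1 0.4 2.3
   vertex 4.0 0.7 2.1
   vertex 0.6 0.8 4.2
  endloop
 endfacet
 facet normal -0.788 -0.034 -0.615
  outer loop
   vertex 2.1 0.4 2.3
   vertex 0.6 0.8 4.2
   vertex 3.4 2.8 0.5
  endloop
 endfacet
 facet normal 0.011 -0.604 -0.797
  outer loop
   vertex 2.1 0.4 2.3
   vertex 3.4 2.8 0.5
   vertex 4.0 0.7 2.1
  endloop
 endfacet
 facet normal 0.517 0.223 0.827
  outer loop
   vertex 3.6 4.6 1.3
   vertex 0.6 0.8 4.2
   vertex 4.0 0.7 2.1
  endloop
 endfacet
 facet normal 0.475 0.265 0.839
  outer loop
   vertex 3.6 4.6 1.3
   vertex 3.2 5.0 1.4
   vertex 0.6 0.8 4.2
  endloop
 endfacet
 facet normal 0.949 0.033 -0.312
  outer loop
   vertex 3.6 4.6 1.3
   vertex 4.0 0.7 2.1
   vertex 3.4 2.8 0.5
  endloop
 endfacet
 facet normal -0.412 0.313 -0.856
  outer loop
   vertex 3.5 4.3 1.0
   vertex 3.4 2.8 0.5
   vertex 3.2 5.0 1.4
  endloop
 endfacet
 facet normal 0.400 0.578 -0.711
  outer loop
   vertex 3.5 4.3 1.0
   vertex 3.2 5.0 1.4
   vertex 3.6 4.6 1.3
  endloop
 endfacet
 facet normal 0.927 0.062 -0.371
  outer loop
   vertex 3.5 4.3 1.0
   vertex 3.6 4.6 1.3
   vertex 3.4 2.8 0.5
  endloop
 endfacet
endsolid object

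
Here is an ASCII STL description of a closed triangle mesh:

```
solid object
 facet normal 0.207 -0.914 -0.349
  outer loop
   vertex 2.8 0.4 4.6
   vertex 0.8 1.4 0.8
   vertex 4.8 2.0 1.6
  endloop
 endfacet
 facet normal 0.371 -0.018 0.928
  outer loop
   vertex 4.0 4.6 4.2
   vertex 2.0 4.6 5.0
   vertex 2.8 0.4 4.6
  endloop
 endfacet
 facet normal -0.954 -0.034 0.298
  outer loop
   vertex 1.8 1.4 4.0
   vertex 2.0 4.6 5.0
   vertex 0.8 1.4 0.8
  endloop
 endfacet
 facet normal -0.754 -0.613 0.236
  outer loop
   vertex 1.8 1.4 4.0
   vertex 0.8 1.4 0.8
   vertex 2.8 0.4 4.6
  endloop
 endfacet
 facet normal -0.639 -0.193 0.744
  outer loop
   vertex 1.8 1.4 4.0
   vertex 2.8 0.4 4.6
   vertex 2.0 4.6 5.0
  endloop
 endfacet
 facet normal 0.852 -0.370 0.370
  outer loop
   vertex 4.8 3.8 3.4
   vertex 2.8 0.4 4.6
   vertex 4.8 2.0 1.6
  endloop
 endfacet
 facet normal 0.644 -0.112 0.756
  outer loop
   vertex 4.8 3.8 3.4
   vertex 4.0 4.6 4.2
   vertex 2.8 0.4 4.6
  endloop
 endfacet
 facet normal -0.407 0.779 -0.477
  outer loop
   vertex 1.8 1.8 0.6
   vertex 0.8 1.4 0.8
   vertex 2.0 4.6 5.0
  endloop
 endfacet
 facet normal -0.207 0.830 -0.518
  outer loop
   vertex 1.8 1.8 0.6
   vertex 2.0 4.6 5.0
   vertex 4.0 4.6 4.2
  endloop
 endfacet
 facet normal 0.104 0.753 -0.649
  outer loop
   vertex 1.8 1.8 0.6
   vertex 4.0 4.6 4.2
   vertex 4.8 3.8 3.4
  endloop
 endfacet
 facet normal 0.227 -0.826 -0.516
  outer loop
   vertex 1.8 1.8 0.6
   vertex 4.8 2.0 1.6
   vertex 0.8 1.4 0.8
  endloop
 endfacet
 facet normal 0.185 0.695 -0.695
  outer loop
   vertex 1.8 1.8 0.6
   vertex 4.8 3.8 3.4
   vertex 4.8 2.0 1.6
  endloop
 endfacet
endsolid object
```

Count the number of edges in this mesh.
18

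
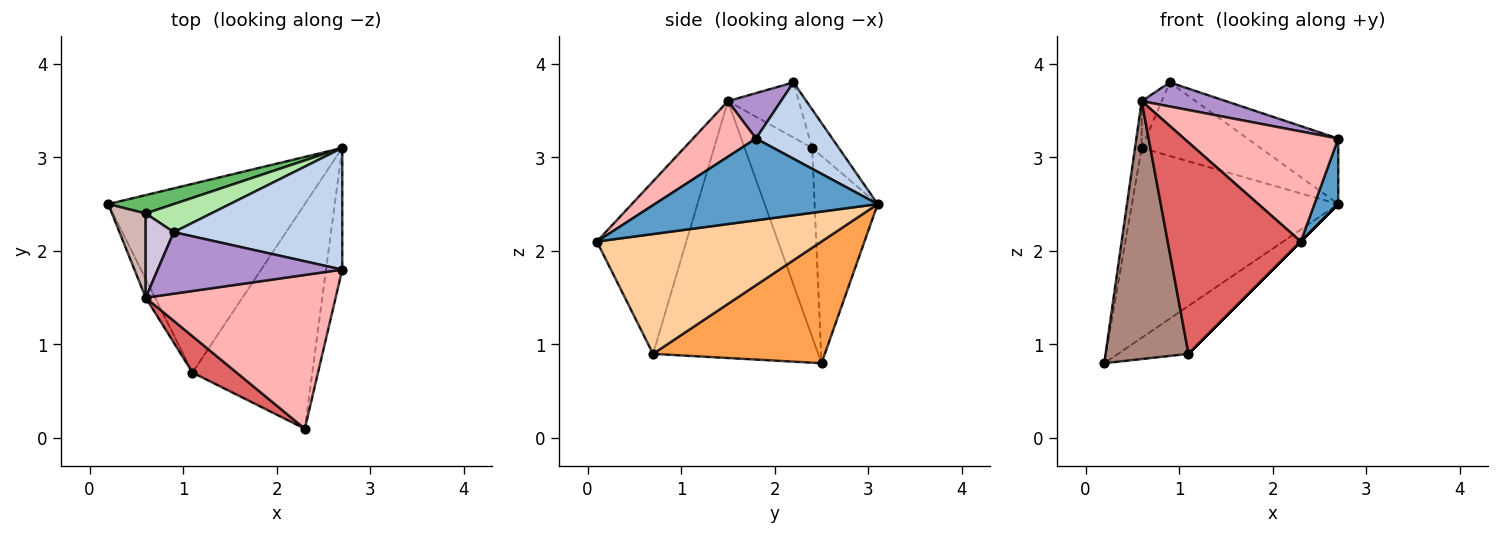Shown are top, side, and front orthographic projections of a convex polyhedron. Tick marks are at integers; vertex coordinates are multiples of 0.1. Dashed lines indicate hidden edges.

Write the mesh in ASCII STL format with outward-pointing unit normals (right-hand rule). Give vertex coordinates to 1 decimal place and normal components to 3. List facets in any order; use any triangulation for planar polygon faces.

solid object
 facet normal 0.976 -0.104 -0.194
  outer loop
   vertex 2.7 1.8 3.2
   vertex 2.3 0.1 2.1
   vertex 2.7 3.1 2.5
  endloop
 endfacet
 facet normal 0.370 0.440 0.818
  outer loop
   vertex 2.7 1.8 3.2
   vertex 2.7 3.1 2.5
   vertex 0.9 2.2 3.8
  endloop
 endfacet
 facet normal 0.514 0.211 -0.831
  outer loop
   vertex 1.1 0.7 0.9
   vertex 0.2 2.5 0.8
   vertex 2.7 3.1 2.5
  endloop
 endfacet
 facet normal 0.707 0.000 -0.707
  outer loop
   vertex 1.1 0.7 0.9
   vertex 2.7 3.1 2.5
   vertex 2.3 0.1 2.1
  endloop
 endfacet
 facet normal -0.291 0.952 0.092
  outer loop
   vertex 0.6 2.4 3.1
   vertex 2.7 3.1 2.5
   vertex 0.2 2.5 0.8
  endloop
 endfacet
 facet normal -0.205 0.914 0.349
  outer loop
   vertex 0.6 2.4 3.1
   vertex 0.9 2.2 3.8
   vertex 2.7 3.1 2.5
  endloop
 endfacet
 facet normal -0.552 -0.822 0.141
  outer loop
   vertex 0.6 1.5 3.6
   vertex 1.1 0.7 0.9
   vertex 2.3 0.1 2.1
  endloop
 endfacet
 facet normal 0.232 -0.566 0.791
  outer loop
   vertex 0.6 1.5 3.6
   vertex 2.3 0.1 2.1
   vertex 2.7 1.8 3.2
  endloop
 endfacet
 facet normal 0.224 -0.355 0.908
  outer loop
   vertex 0.6 1.5 3.6
   vertex 2.7 1.8 3.2
   vertex 0.9 2.2 3.8
  endloop
 endfacet
 facet normal -0.864 0.245 0.440
  outer loop
   vertex 0.6 1.5 3.6
   vertex 0.9 2.2 3.8
   vertex 0.6 2.4 3.1
  endloop
 endfacet
 facet normal -0.893 -0.448 -0.033
  outer loop
   vertex 0.6 1.5 3.6
   vertex 0.2 2.5 0.8
   vertex 1.1 0.7 0.9
  endloop
 endfacet
 facet normal -0.980 0.097 0.175
  outer loop
   vertex 0.6 1.5 3.6
   vertex 0.6 2.4 3.1
   vertex 0.2 2.5 0.8
  endloop
 endfacet
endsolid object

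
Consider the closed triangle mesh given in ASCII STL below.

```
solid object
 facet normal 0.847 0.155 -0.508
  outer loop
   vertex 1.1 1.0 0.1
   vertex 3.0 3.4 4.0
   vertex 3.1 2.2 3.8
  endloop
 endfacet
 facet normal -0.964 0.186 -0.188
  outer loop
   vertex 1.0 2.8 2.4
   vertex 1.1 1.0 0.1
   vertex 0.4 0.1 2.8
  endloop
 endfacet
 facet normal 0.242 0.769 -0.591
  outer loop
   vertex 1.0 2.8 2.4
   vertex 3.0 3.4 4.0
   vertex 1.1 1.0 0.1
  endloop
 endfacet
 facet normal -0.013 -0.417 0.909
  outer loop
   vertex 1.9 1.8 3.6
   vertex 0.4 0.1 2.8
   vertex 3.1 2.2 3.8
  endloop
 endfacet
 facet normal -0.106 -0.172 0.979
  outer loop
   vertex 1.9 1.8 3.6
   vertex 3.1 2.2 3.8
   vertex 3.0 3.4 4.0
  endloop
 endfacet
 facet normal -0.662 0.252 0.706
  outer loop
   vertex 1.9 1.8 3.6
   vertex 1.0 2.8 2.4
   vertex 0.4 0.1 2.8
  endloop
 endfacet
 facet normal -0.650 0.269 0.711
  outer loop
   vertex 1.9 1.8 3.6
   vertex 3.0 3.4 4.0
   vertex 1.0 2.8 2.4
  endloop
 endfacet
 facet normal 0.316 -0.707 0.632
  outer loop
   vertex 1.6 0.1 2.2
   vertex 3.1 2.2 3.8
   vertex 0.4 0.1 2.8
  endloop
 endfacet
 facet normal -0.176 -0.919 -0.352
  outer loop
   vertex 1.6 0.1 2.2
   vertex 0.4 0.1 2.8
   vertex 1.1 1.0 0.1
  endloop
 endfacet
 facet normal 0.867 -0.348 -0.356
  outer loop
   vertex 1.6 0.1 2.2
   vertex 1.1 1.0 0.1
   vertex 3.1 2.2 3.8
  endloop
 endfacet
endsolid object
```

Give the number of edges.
15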